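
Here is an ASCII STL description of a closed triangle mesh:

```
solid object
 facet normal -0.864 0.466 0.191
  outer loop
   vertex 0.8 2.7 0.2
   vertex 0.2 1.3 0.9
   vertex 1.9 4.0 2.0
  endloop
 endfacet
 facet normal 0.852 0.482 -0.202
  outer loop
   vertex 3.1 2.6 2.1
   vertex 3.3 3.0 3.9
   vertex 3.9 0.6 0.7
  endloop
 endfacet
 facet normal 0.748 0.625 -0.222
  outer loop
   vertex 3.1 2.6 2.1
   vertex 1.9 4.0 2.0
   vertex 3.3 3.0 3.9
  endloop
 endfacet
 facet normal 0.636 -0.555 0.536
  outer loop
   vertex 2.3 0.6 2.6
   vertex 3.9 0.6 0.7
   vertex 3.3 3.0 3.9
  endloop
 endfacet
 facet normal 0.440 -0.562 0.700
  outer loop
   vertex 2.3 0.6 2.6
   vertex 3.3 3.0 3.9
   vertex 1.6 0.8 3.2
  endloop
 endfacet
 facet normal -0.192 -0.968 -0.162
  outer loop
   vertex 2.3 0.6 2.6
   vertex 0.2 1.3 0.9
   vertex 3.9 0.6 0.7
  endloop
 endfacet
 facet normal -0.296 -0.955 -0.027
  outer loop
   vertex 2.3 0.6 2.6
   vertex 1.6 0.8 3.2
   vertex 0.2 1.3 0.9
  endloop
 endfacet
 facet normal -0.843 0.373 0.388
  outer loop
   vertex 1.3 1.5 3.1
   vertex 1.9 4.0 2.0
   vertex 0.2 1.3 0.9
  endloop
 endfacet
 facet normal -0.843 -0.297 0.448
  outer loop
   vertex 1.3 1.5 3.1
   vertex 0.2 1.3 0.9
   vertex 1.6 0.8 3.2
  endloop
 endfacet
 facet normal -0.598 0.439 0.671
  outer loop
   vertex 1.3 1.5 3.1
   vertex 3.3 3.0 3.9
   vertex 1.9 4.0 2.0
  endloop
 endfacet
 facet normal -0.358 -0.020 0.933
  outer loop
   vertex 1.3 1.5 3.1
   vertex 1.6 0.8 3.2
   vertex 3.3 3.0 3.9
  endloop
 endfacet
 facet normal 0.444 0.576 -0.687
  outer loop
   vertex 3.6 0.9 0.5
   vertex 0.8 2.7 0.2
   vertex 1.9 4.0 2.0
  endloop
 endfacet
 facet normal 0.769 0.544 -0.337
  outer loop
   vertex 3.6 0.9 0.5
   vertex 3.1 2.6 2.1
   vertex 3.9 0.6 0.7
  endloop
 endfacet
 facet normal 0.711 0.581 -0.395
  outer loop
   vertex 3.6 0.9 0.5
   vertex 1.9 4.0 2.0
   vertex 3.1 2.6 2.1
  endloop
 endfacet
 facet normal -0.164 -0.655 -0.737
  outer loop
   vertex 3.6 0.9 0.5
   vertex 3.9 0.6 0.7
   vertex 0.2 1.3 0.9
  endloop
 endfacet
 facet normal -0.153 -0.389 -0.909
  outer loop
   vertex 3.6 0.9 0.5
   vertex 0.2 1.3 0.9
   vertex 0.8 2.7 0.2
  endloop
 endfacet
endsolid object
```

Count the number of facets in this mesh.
16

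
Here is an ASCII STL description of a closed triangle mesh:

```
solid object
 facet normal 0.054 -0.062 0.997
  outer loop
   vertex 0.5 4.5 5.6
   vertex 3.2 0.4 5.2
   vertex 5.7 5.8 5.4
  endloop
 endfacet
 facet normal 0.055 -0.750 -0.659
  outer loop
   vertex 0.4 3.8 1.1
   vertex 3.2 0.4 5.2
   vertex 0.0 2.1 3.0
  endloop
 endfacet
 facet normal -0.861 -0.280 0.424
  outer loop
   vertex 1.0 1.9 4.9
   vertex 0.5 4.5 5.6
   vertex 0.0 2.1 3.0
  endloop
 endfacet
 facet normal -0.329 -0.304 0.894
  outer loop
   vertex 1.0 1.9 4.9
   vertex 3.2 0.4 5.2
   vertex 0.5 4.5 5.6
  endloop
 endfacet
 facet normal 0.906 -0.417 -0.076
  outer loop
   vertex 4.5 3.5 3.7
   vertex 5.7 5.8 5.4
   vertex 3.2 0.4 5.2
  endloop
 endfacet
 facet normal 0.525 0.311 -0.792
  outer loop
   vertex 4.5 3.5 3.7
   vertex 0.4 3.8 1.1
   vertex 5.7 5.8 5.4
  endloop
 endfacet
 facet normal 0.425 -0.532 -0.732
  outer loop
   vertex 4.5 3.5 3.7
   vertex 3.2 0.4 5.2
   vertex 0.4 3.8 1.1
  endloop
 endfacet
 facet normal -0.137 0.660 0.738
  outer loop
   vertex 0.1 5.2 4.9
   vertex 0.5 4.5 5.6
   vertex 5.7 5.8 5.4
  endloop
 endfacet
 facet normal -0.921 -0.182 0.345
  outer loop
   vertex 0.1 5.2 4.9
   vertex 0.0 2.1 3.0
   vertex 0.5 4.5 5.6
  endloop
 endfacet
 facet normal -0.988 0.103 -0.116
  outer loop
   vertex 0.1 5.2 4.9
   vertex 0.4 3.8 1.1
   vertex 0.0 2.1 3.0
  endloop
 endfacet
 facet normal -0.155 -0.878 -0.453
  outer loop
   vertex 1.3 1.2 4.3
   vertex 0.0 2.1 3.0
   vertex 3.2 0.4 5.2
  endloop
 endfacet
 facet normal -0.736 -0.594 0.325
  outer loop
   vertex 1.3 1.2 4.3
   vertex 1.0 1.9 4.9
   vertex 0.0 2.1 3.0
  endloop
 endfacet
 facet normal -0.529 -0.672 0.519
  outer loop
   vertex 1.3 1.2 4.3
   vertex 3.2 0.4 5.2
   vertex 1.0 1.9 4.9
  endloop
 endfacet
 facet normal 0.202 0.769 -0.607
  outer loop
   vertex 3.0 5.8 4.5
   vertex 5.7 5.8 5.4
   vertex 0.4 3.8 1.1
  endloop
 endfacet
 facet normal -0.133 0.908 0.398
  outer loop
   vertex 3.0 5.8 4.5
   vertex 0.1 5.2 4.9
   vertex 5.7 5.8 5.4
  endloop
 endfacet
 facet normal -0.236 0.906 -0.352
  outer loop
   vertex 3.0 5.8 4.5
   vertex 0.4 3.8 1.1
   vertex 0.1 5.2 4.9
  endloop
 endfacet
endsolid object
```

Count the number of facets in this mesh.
16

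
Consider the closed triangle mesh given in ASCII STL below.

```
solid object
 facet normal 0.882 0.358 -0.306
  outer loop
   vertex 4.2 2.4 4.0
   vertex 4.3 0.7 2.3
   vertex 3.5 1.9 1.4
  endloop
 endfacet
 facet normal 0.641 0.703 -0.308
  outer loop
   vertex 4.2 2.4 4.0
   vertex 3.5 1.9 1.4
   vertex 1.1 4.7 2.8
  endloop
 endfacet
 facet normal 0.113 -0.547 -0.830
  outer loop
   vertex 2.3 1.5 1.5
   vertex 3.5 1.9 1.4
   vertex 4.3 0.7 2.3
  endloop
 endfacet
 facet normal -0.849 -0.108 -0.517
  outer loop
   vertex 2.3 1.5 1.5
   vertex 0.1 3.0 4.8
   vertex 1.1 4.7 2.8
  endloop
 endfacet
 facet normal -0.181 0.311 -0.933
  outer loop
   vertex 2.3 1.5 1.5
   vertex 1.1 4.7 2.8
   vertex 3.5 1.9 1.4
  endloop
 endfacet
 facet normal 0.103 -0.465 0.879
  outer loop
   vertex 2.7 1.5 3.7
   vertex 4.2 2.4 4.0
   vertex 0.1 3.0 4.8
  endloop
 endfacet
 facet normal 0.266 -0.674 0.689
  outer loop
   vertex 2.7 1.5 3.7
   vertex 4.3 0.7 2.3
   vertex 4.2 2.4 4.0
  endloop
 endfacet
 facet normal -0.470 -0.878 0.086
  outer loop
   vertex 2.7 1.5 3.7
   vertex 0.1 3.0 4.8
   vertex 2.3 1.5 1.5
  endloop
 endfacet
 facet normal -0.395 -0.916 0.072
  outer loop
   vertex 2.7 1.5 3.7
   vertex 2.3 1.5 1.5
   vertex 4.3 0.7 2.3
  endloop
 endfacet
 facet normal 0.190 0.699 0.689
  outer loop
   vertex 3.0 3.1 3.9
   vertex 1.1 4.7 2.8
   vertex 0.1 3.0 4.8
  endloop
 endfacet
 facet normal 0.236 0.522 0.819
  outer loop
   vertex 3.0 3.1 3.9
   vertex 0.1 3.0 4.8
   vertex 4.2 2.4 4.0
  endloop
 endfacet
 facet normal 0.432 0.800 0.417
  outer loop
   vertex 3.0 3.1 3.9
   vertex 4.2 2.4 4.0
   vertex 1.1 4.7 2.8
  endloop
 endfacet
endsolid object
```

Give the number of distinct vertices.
8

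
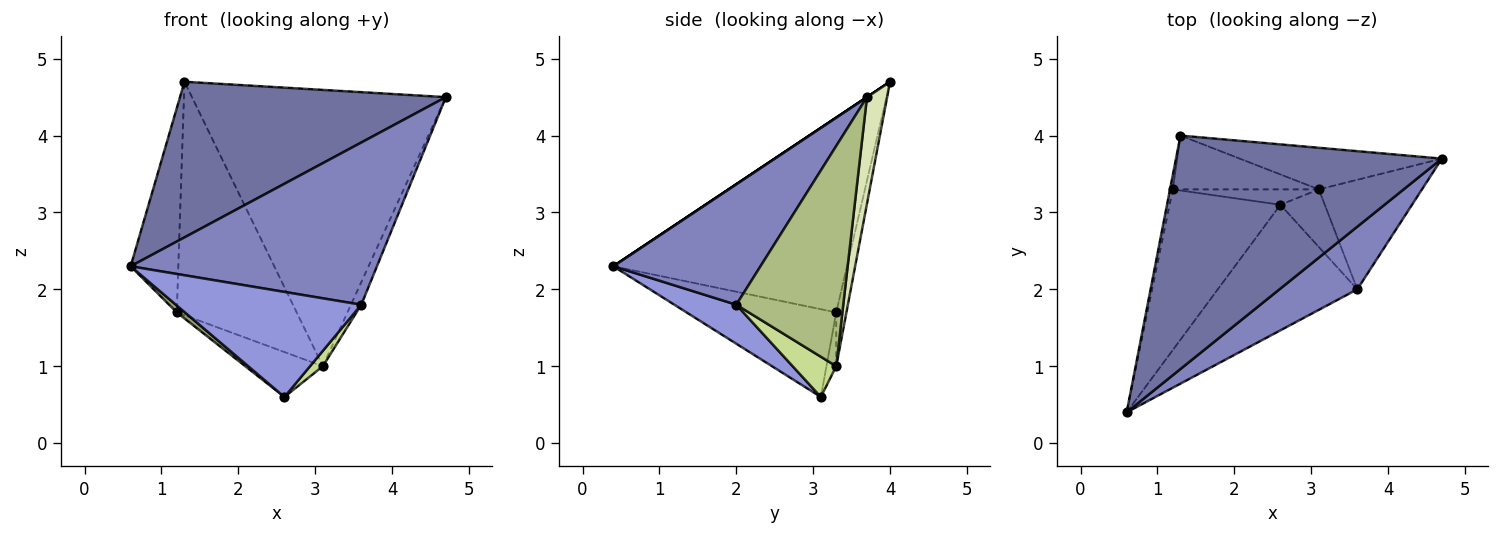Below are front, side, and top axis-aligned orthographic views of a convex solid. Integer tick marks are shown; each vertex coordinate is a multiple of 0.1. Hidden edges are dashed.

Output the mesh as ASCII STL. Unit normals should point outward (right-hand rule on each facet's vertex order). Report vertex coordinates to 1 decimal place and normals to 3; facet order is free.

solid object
 facet normal 0.000 -0.555 0.832
  outer loop
   vertex 1.3 4.0 4.7
   vertex 0.6 0.4 2.3
   vertex 4.7 3.7 4.5
  endloop
 endfacet
 facet normal 0.487 -0.815 0.315
  outer loop
   vertex 3.6 2.0 1.8
   vertex 4.7 3.7 4.5
   vertex 0.6 0.4 2.3
  endloop
 endfacet
 facet normal 0.210 -0.627 -0.750
  outer loop
   vertex 3.6 2.0 1.8
   vertex 0.6 0.4 2.3
   vertex 2.6 3.1 0.6
  endloop
 endfacet
 facet normal -0.980 0.200 -0.014
  outer loop
   vertex 1.2 3.3 1.7
   vertex 0.6 0.4 2.3
   vertex 1.3 4.0 4.7
  endloop
 endfacet
 facet normal -0.620 -0.034 -0.784
  outer loop
   vertex 1.2 3.3 1.7
   vertex 2.6 3.1 0.6
   vertex 0.6 0.4 2.3
  endloop
 endfacet
 facet normal 0.902 0.087 -0.422
  outer loop
   vertex 3.1 3.3 1.0
   vertex 4.7 3.7 4.5
   vertex 3.6 2.0 1.8
  endloop
 endfacet
 facet normal 0.659 -0.194 -0.727
  outer loop
   vertex 3.1 3.3 1.0
   vertex 3.6 2.0 1.8
   vertex 2.6 3.1 0.6
  endloop
 endfacet
 facet normal 0.078 0.986 -0.148
  outer loop
   vertex 3.1 3.3 1.0
   vertex 1.3 4.0 4.7
   vertex 4.7 3.7 4.5
  endloop
 endfacet
 facet normal -0.082 0.971 -0.224
  outer loop
   vertex 3.1 3.3 1.0
   vertex 1.2 3.3 1.7
   vertex 1.3 4.0 4.7
  endloop
 endfacet
 facet normal -0.118 0.939 -0.322
  outer loop
   vertex 3.1 3.3 1.0
   vertex 2.6 3.1 0.6
   vertex 1.2 3.3 1.7
  endloop
 endfacet
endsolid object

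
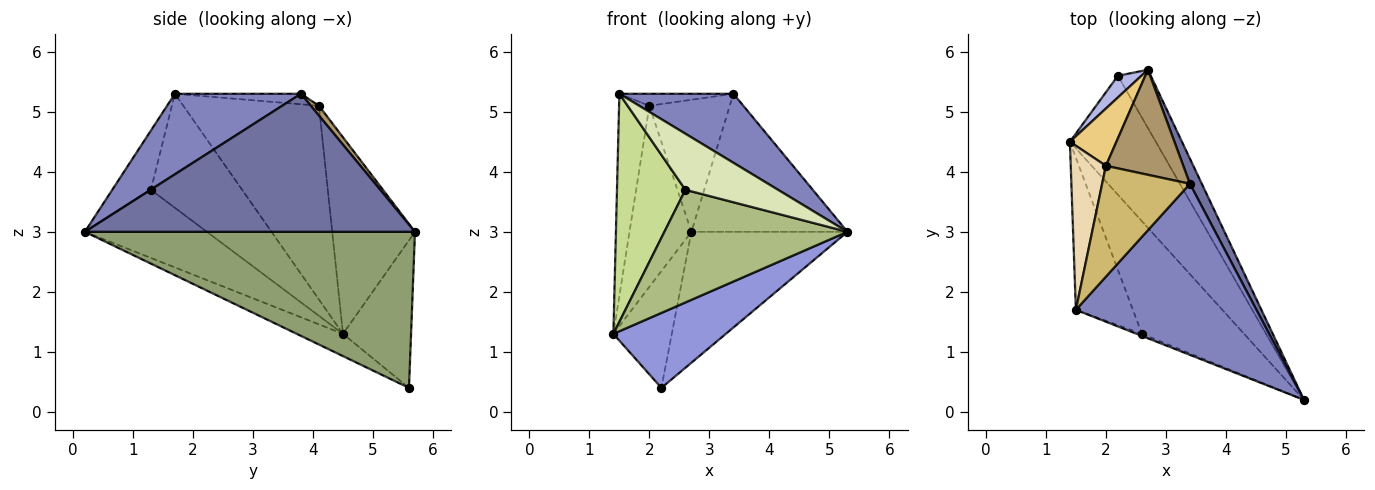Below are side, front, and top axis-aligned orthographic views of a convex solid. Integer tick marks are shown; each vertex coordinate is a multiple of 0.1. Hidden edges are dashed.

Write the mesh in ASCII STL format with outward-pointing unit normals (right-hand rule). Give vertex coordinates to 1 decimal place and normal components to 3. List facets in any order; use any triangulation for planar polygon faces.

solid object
 facet normal 0.901 0.426 0.078
  outer loop
   vertex 3.4 3.8 5.3
   vertex 5.3 0.2 3.0
   vertex 2.7 5.7 3.0
  endloop
 endfacet
 facet normal 0.382 -0.346 0.857
  outer loop
   vertex 1.5 1.7 5.3
   vertex 5.3 0.2 3.0
   vertex 3.4 3.8 5.3
  endloop
 endfacet
 facet normal -0.214 -0.521 -0.827
  outer loop
   vertex 2.2 5.6 0.4
   vertex 5.3 0.2 3.0
   vertex 1.4 4.5 1.3
  endloop
 endfacet
 facet normal -0.754 0.646 0.120
  outer loop
   vertex 2.2 5.6 0.4
   vertex 1.4 4.5 1.3
   vertex 2.7 5.7 3.0
  endloop
 endfacet
 facet normal 0.888 0.420 -0.187
  outer loop
   vertex 2.2 5.6 0.4
   vertex 2.7 5.7 3.0
   vertex 5.3 0.2 3.0
  endloop
 endfacet
 facet normal -0.426 -0.640 -0.640
  outer loop
   vertex 2.6 1.3 3.7
   vertex 1.4 4.5 1.3
   vertex 5.3 0.2 3.0
  endloop
 endfacet
 facet normal -0.743 -0.557 -0.371
  outer loop
   vertex 2.6 1.3 3.7
   vertex 1.5 1.7 5.3
   vertex 1.4 4.5 1.3
  endloop
 endfacet
 facet normal -0.385 -0.922 -0.034
  outer loop
   vertex 2.6 1.3 3.7
   vertex 5.3 0.2 3.0
   vertex 1.5 1.7 5.3
  endloop
 endfacet
 facet normal 0.079 0.780 0.621
  outer loop
   vertex 2.0 4.1 5.1
   vertex 3.4 3.8 5.3
   vertex 2.7 5.7 3.0
  endloop
 endfacet
 facet normal -0.118 0.107 0.987
  outer loop
   vertex 2.0 4.1 5.1
   vertex 1.5 1.7 5.3
   vertex 3.4 3.8 5.3
  endloop
 endfacet
 facet normal -0.787 0.589 0.186
  outer loop
   vertex 2.0 4.1 5.1
   vertex 2.7 5.7 3.0
   vertex 1.4 4.5 1.3
  endloop
 endfacet
 facet normal -0.961 0.215 0.174
  outer loop
   vertex 2.0 4.1 5.1
   vertex 1.4 4.5 1.3
   vertex 1.5 1.7 5.3
  endloop
 endfacet
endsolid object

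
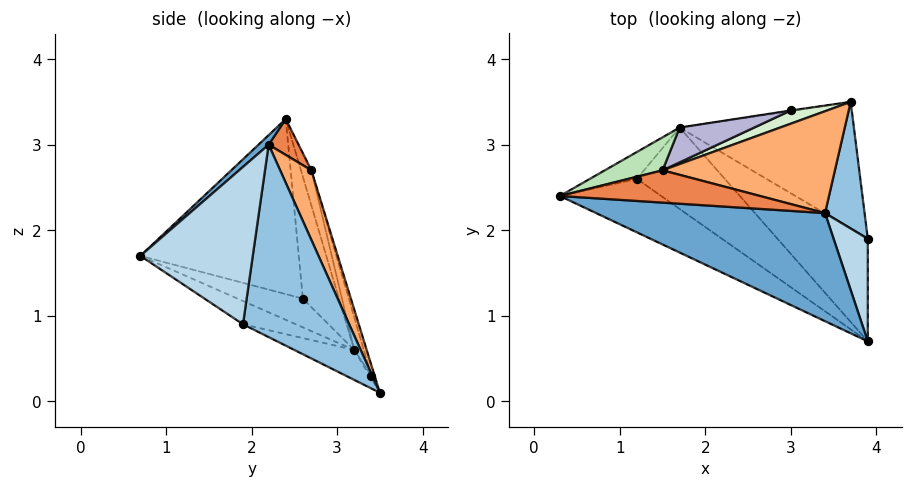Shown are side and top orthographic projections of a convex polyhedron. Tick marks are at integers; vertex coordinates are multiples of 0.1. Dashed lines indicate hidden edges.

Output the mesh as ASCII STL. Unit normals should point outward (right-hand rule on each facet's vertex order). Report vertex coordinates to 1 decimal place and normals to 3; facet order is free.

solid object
 facet normal 0.032 -0.649 0.761
  outer loop
   vertex 3.4 2.2 3.0
   vertex 0.3 2.4 3.3
   vertex 3.9 0.7 1.7
  endloop
 endfacet
 facet normal 0.956 0.218 0.197
  outer loop
   vertex 3.4 2.2 3.0
   vertex 3.9 1.9 0.9
   vertex 3.7 3.5 0.1
  endloop
 endfacet
 facet normal 0.968 0.140 0.210
  outer loop
   vertex 3.4 2.2 3.0
   vertex 3.9 0.7 1.7
   vertex 3.9 1.9 0.9
  endloop
 endfacet
 facet normal -0.512 -0.806 -0.296
  outer loop
   vertex 1.2 2.6 1.2
   vertex 3.9 0.7 1.7
   vertex 0.3 2.4 3.3
  endloop
 endfacet
 facet normal 0.110 0.784 0.611
  outer loop
   vertex 1.5 2.7 2.7
   vertex 0.3 2.4 3.3
   vertex 3.4 2.2 3.0
  endloop
 endfacet
 facet normal 0.169 0.893 0.418
  outer loop
   vertex 1.5 2.7 2.7
   vertex 3.4 2.2 3.0
   vertex 3.7 3.5 0.1
  endloop
 endfacet
 facet normal -0.151 -0.457 -0.877
  outer loop
   vertex 1.7 3.2 0.6
   vertex 3.7 3.5 0.1
   vertex 3.9 1.9 0.9
  endloop
 endfacet
 facet normal -0.210 -0.542 -0.814
  outer loop
   vertex 1.7 3.2 0.6
   vertex 3.9 1.9 0.9
   vertex 3.9 0.7 1.7
  endloop
 endfacet
 facet normal -0.256 -0.569 -0.782
  outer loop
   vertex 1.7 3.2 0.6
   vertex 3.9 0.7 1.7
   vertex 1.2 2.6 1.2
  endloop
 endfacet
 facet normal -0.861 0.385 -0.332
  outer loop
   vertex 1.7 3.2 0.6
   vertex 1.2 2.6 1.2
   vertex 0.3 2.4 3.3
  endloop
 endfacet
 facet normal -0.133 0.967 0.218
  outer loop
   vertex 1.7 3.2 0.6
   vertex 0.3 2.4 3.3
   vertex 1.5 2.7 2.7
  endloop
 endfacet
 facet normal -0.070 0.969 0.239
  outer loop
   vertex 3.0 3.4 0.3
   vertex 1.5 2.7 2.7
   vertex 3.7 3.5 0.1
  endloop
 endfacet
 facet normal -0.192 0.962 -0.192
  outer loop
   vertex 3.0 3.4 0.3
   vertex 3.7 3.5 0.1
   vertex 1.7 3.2 0.6
  endloop
 endfacet
 facet normal -0.098 0.970 0.222
  outer loop
   vertex 3.0 3.4 0.3
   vertex 1.7 3.2 0.6
   vertex 1.5 2.7 2.7
  endloop
 endfacet
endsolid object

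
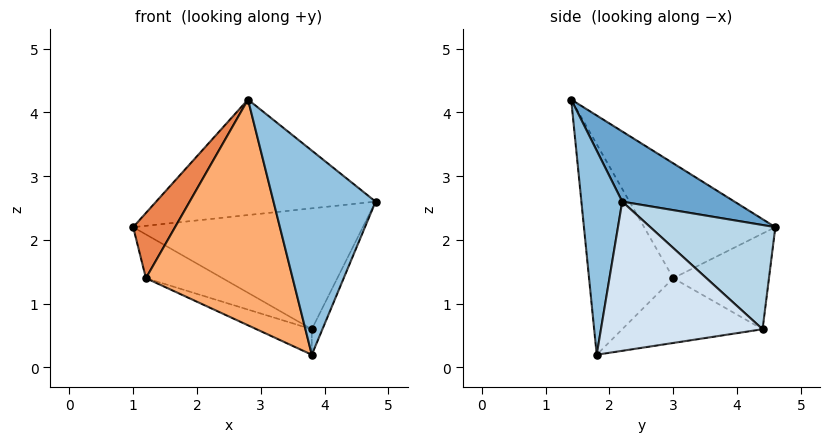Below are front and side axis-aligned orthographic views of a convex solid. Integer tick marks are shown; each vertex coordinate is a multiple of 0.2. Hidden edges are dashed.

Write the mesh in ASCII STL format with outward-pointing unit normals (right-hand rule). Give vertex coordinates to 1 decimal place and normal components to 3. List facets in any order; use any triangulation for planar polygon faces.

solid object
 facet normal 0.320 0.625 0.712
  outer loop
   vertex 2.8 1.4 4.2
   vertex 4.8 2.2 2.6
   vertex 1.0 4.6 2.2
  endloop
 endfacet
 facet normal 0.371 -0.928 0.000
  outer loop
   vertex 3.8 1.8 0.2
   vertex 4.8 2.2 2.6
   vertex 2.8 1.4 4.2
  endloop
 endfacet
 facet normal 0.387 0.710 0.588
  outer loop
   vertex 3.8 4.4 0.6
   vertex 1.0 4.6 2.2
   vertex 4.8 2.2 2.6
  endloop
 endfacet
 facet normal 0.918 0.060 -0.392
  outer loop
   vertex 3.8 4.4 0.6
   vertex 4.8 2.2 2.6
   vertex 3.8 1.8 0.2
  endloop
 endfacet
 facet normal -0.893 -0.285 0.347
  outer loop
   vertex 1.2 3.0 1.4
   vertex 2.8 1.4 4.2
   vertex 1.0 4.6 2.2
  endloop
 endfacet
 facet normal -0.487 -0.849 -0.207
  outer loop
   vertex 1.2 3.0 1.4
   vertex 3.8 1.8 0.2
   vertex 2.8 1.4 4.2
  endloop
 endfacet
 facet normal -0.444 0.356 -0.822
  outer loop
   vertex 1.2 3.0 1.4
   vertex 1.0 4.6 2.2
   vertex 3.8 4.4 0.6
  endloop
 endfacet
 facet normal -0.360 0.142 -0.922
  outer loop
   vertex 1.2 3.0 1.4
   vertex 3.8 4.4 0.6
   vertex 3.8 1.8 0.2
  endloop
 endfacet
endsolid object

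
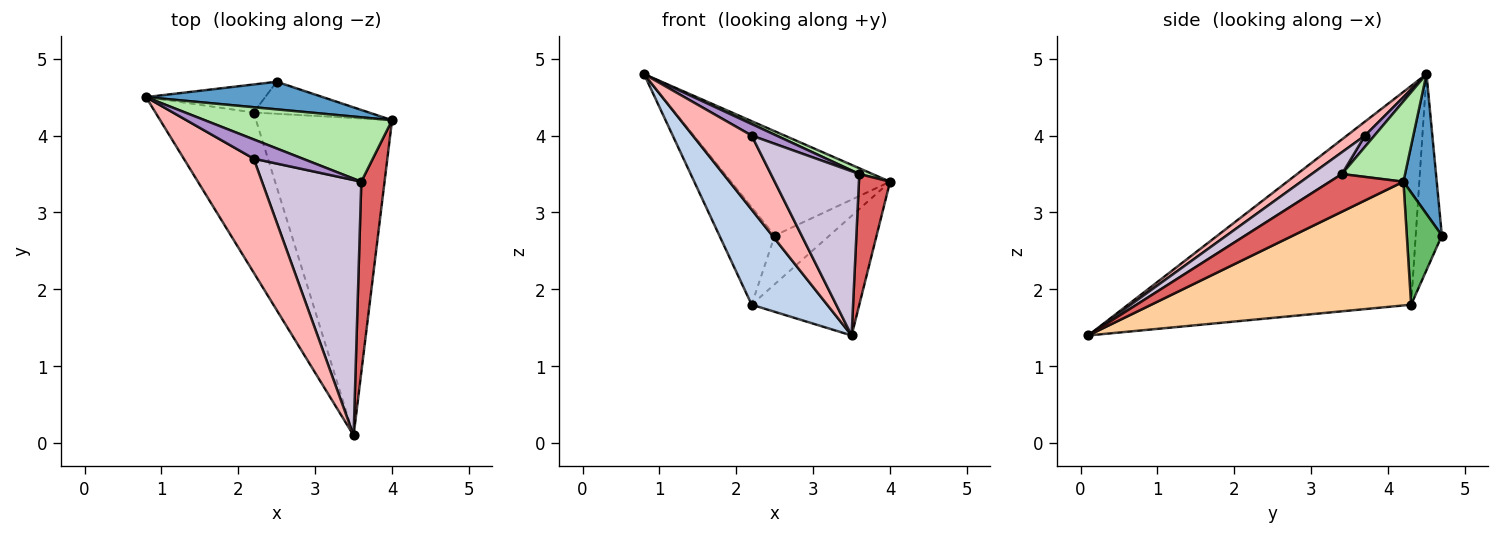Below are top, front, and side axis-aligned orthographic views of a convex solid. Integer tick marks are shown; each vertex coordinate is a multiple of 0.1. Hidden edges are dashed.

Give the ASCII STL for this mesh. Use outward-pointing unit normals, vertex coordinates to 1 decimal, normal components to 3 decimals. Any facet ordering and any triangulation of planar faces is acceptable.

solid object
 facet normal 0.199 0.947 0.251
  outer loop
   vertex 2.5 4.7 2.7
   vertex 0.8 4.5 4.8
   vertex 4.0 4.2 3.4
  endloop
 endfacet
 facet normal -0.886 -0.236 -0.398
  outer loop
   vertex 2.2 4.3 1.8
   vertex 3.5 0.1 1.4
   vertex 0.8 4.5 4.8
  endloop
 endfacet
 facet normal -0.413 0.875 -0.251
  outer loop
   vertex 2.2 4.3 1.8
   vertex 0.8 4.5 4.8
   vertex 2.5 4.7 2.7
  endloop
 endfacet
 facet normal 0.648 0.269 -0.713
  outer loop
   vertex 2.2 4.3 1.8
   vertex 4.0 4.2 3.4
   vertex 3.5 0.1 1.4
  endloop
 endfacet
 facet normal 0.472 0.737 -0.485
  outer loop
   vertex 2.2 4.3 1.8
   vertex 2.5 4.7 2.7
   vertex 4.0 4.2 3.4
  endloop
 endfacet
 facet normal 0.393 -0.082 0.916
  outer loop
   vertex 3.6 3.4 3.5
   vertex 4.0 4.2 3.4
   vertex 0.8 4.5 4.8
  endloop
 endfacet
 facet normal 0.801 -0.339 0.494
  outer loop
   vertex 3.6 3.4 3.5
   vertex 3.5 0.1 1.4
   vertex 4.0 4.2 3.4
  endloop
 endfacet
 facet normal 0.165 -0.537 0.827
  outer loop
   vertex 2.2 3.7 4.0
   vertex 0.8 4.5 4.8
   vertex 3.5 0.1 1.4
  endloop
 endfacet
 facet normal 0.192 -0.505 0.841
  outer loop
   vertex 2.2 3.7 4.0
   vertex 3.6 3.4 3.5
   vertex 0.8 4.5 4.8
  endloop
 endfacet
 facet normal 0.181 -0.532 0.827
  outer loop
   vertex 2.2 3.7 4.0
   vertex 3.5 0.1 1.4
   vertex 3.6 3.4 3.5
  endloop
 endfacet
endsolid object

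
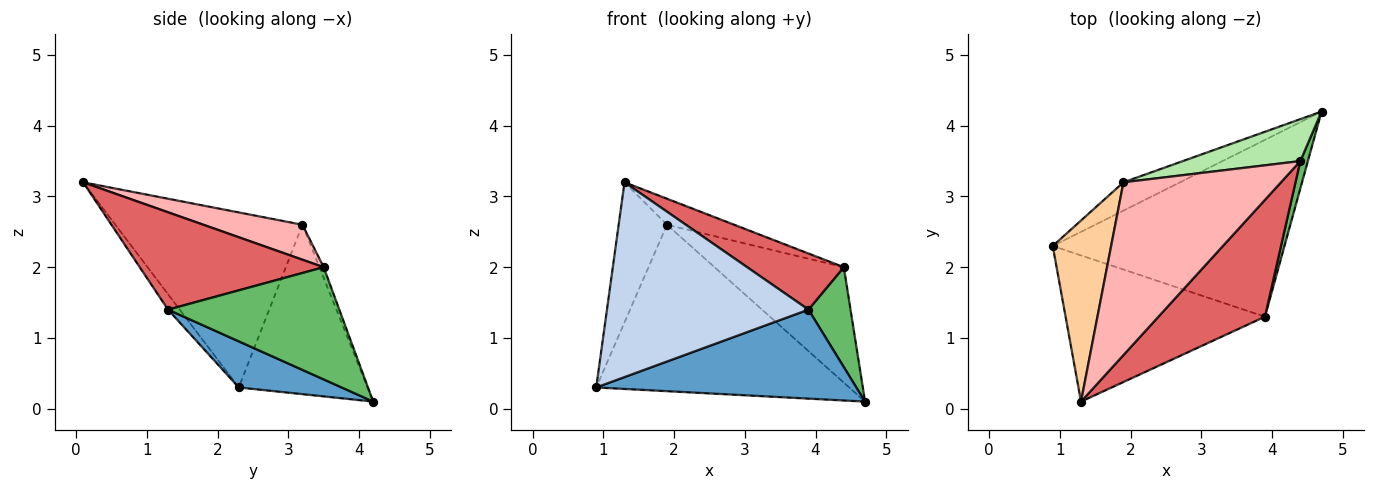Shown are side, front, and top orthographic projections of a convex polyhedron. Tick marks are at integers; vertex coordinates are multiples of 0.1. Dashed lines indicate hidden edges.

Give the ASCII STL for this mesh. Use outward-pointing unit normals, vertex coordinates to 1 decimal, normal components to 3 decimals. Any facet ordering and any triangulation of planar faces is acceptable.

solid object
 facet normal 0.175 -0.443 -0.880
  outer loop
   vertex 3.9 1.3 1.4
   vertex 0.9 2.3 0.3
   vertex 4.7 4.2 0.1
  endloop
 endfacet
 facet normal -0.046 -0.799 -0.600
  outer loop
   vertex 3.9 1.3 1.4
   vertex 1.3 0.1 3.2
   vertex 0.9 2.3 0.3
  endloop
 endfacet
 facet normal -0.448 0.881 -0.150
  outer loop
   vertex 1.9 3.2 2.6
   vertex 4.7 4.2 0.1
   vertex 0.9 2.3 0.3
  endloop
 endfacet
 facet normal -0.921 0.238 0.308
  outer loop
   vertex 1.9 3.2 2.6
   vertex 0.9 2.3 0.3
   vertex 1.3 0.1 3.2
  endloop
 endfacet
 facet normal 0.969 -0.238 0.065
  outer loop
   vertex 4.4 3.5 2.0
   vertex 3.9 1.3 1.4
   vertex 4.7 4.2 0.1
  endloop
 endfacet
 facet normal -0.031 0.939 0.341
  outer loop
   vertex 4.4 3.5 2.0
   vertex 4.7 4.2 0.1
   vertex 1.9 3.2 2.6
  endloop
 endfacet
 facet normal 0.636 -0.334 0.696
  outer loop
   vertex 4.4 3.5 2.0
   vertex 1.3 0.1 3.2
   vertex 3.9 1.3 1.4
  endloop
 endfacet
 facet normal 0.214 0.145 0.966
  outer loop
   vertex 4.4 3.5 2.0
   vertex 1.9 3.2 2.6
   vertex 1.3 0.1 3.2
  endloop
 endfacet
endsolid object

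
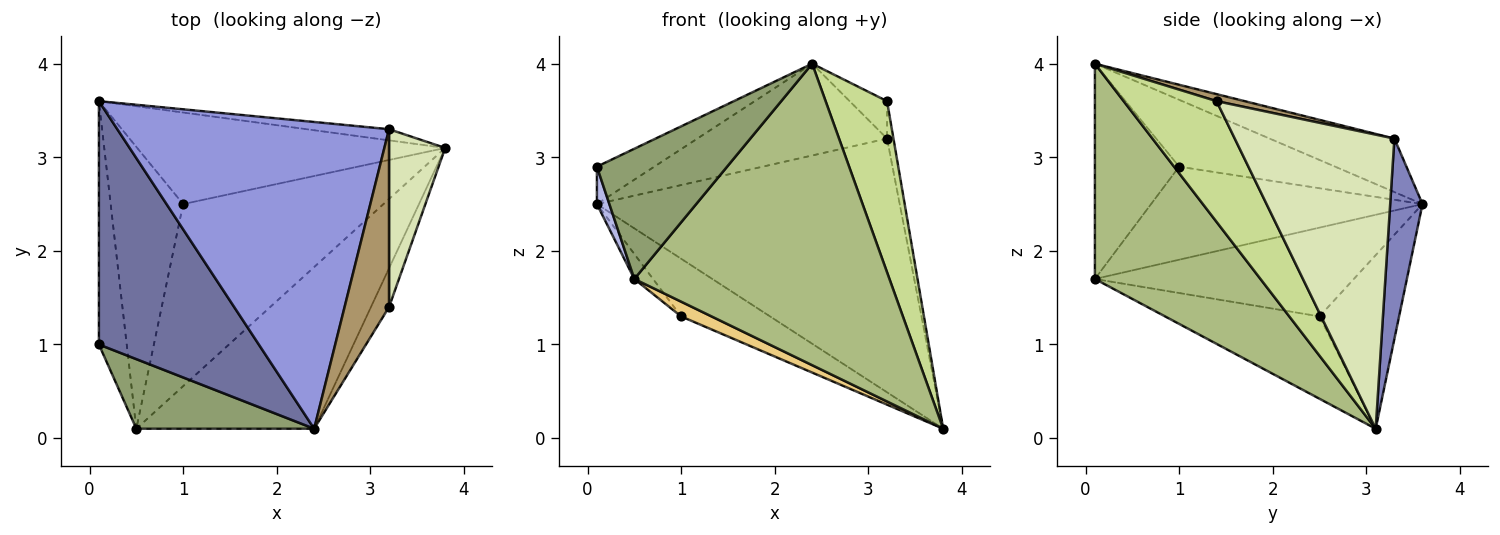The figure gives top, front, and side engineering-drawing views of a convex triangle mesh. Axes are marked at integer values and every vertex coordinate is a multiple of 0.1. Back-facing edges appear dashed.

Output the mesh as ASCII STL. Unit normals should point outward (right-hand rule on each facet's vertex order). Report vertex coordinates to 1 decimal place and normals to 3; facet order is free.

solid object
 facet normal -0.382 0.141 0.913
  outer loop
   vertex 2.4 0.1 4.0
   vertex 0.1 3.6 2.5
   vertex 0.1 1.0 2.9
  endloop
 endfacet
 facet normal 0.106 0.993 -0.044
  outer loop
   vertex 3.2 3.3 3.2
   vertex 3.8 3.1 0.1
   vertex 0.1 3.6 2.5
  endloop
 endfacet
 facet normal -0.185 0.282 0.941
  outer loop
   vertex 3.2 3.3 3.2
   vertex 0.1 3.6 2.5
   vertex 2.4 0.1 4.0
  endloop
 endfacet
 facet normal -0.957 -0.044 -0.286
  outer loop
   vertex 0.5 0.1 1.7
   vertex 0.1 1.0 2.9
   vertex 0.1 3.6 2.5
  endloop
 endfacet
 facet normal -0.496 -0.766 0.409
  outer loop
   vertex 0.5 0.1 1.7
   vertex 2.4 0.1 4.0
   vertex 0.1 1.0 2.9
  endloop
 endfacet
 facet normal 0.497 -0.765 -0.410
  outer loop
   vertex 0.5 0.1 1.7
   vertex 3.8 3.1 0.1
   vertex 2.4 0.1 4.0
  endloop
 endfacet
 facet normal 0.828 -0.547 -0.124
  outer loop
   vertex 3.2 1.4 3.6
   vertex 2.4 0.1 4.0
   vertex 3.8 3.1 0.1
  endloop
 endfacet
 facet normal 0.981 0.039 0.187
  outer loop
   vertex 3.2 1.4 3.6
   vertex 3.8 3.1 0.1
   vertex 3.2 3.3 3.2
  endloop
 endfacet
 facet normal 0.153 0.204 0.967
  outer loop
   vertex 3.2 1.4 3.6
   vertex 3.2 3.3 3.2
   vertex 2.4 0.1 4.0
  endloop
 endfacet
 facet normal -0.430 0.481 -0.764
  outer loop
   vertex 1.0 2.5 1.3
   vertex 0.1 3.6 2.5
   vertex 3.8 3.1 0.1
  endloop
 endfacet
 facet normal -0.379 -0.075 -0.922
  outer loop
   vertex 1.0 2.5 1.3
   vertex 3.8 3.1 0.1
   vertex 0.5 0.1 1.7
  endloop
 endfacet
 facet normal -0.773 0.056 -0.631
  outer loop
   vertex 1.0 2.5 1.3
   vertex 0.5 0.1 1.7
   vertex 0.1 3.6 2.5
  endloop
 endfacet
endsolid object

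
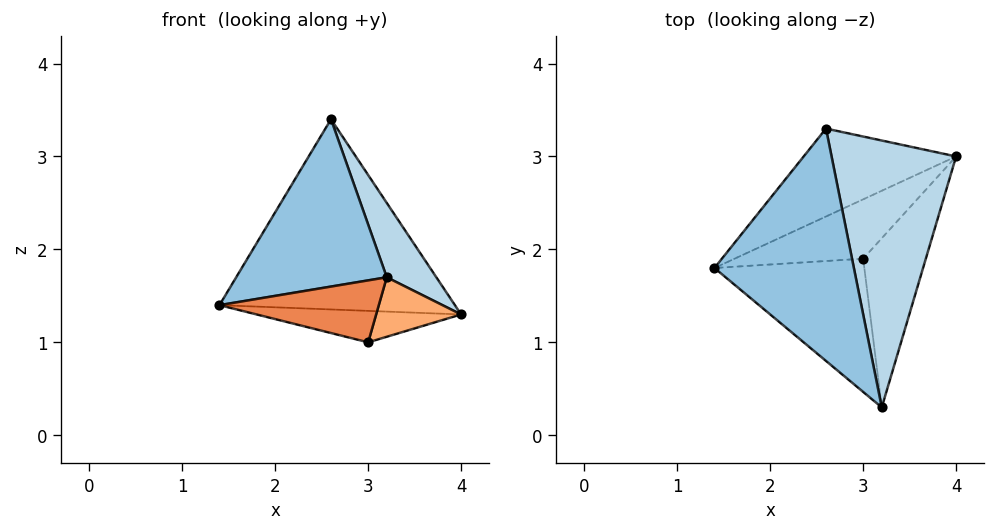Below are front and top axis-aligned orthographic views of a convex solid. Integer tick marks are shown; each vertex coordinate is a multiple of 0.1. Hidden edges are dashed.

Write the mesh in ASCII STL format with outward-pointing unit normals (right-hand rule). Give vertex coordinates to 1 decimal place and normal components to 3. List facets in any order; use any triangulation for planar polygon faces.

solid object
 facet normal -0.399 0.832 -0.385
  outer loop
   vertex 2.6 3.3 3.4
   vertex 4.0 3.0 1.3
   vertex 1.4 1.8 1.4
  endloop
 endfacet
 facet normal -0.528 -0.496 0.689
  outer loop
   vertex 2.6 3.3 3.4
   vertex 1.4 1.8 1.4
   vertex 3.2 0.3 1.7
  endloop
 endfacet
 facet normal 0.811 -0.157 0.563
  outer loop
   vertex 2.6 3.3 3.4
   vertex 3.2 0.3 1.7
   vertex 4.0 3.0 1.3
  endloop
 endfacet
 facet normal -0.243 0.454 -0.857
  outer loop
   vertex 3.0 1.9 1.0
   vertex 1.4 1.8 1.4
   vertex 4.0 3.0 1.3
  endloop
 endfacet
 facet normal -0.196 -0.414 -0.889
  outer loop
   vertex 3.0 1.9 1.0
   vertex 3.2 0.3 1.7
   vertex 1.4 1.8 1.4
  endloop
 endfacet
 facet normal 0.544 -0.278 -0.792
  outer loop
   vertex 3.0 1.9 1.0
   vertex 4.0 3.0 1.3
   vertex 3.2 0.3 1.7
  endloop
 endfacet
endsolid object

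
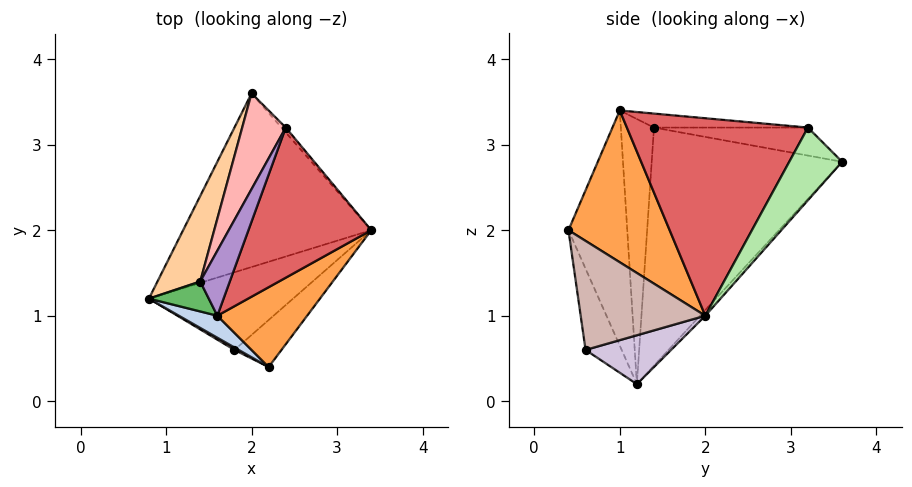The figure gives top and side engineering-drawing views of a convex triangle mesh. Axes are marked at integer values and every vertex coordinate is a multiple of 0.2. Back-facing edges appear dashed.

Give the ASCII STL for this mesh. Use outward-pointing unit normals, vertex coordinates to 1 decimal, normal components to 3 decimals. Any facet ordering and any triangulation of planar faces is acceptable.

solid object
 facet normal -0.020 0.739 -0.673
  outer loop
   vertex 2.0 3.6 2.8
   vertex 3.4 2.0 1.0
   vertex 0.8 1.2 0.2
  endloop
 endfacet
 facet normal -0.584 -0.806 0.095
  outer loop
   vertex 2.2 0.4 2.0
   vertex 1.6 1.0 3.4
   vertex 0.8 1.2 0.2
  endloop
 endfacet
 facet normal 0.818 -0.311 0.484
  outer loop
   vertex 2.2 0.4 2.0
   vertex 3.4 2.0 1.0
   vertex 1.6 1.0 3.4
  endloop
 endfacet
 facet normal -0.943 0.288 0.169
  outer loop
   vertex 1.4 1.4 3.2
   vertex 2.0 3.6 2.8
   vertex 0.8 1.2 0.2
  endloop
 endfacet
 facet normal -0.913 -0.353 0.206
  outer loop
   vertex 1.4 1.4 3.2
   vertex 0.8 1.2 0.2
   vertex 1.6 1.0 3.4
  endloop
 endfacet
 facet normal 0.728 0.685 -0.043
  outer loop
   vertex 2.4 3.2 3.2
   vertex 3.4 2.0 1.0
   vertex 2.0 3.6 2.8
  endloop
 endfacet
 facet normal 0.822 -0.252 0.511
  outer loop
   vertex 2.4 3.2 3.2
   vertex 1.6 1.0 3.4
   vertex 3.4 2.0 1.0
  endloop
 endfacet
 facet normal -0.518 0.288 0.806
  outer loop
   vertex 2.4 3.2 3.2
   vertex 2.0 3.6 2.8
   vertex 1.4 1.4 3.2
  endloop
 endfacet
 facet normal -0.416 0.231 0.879
  outer loop
   vertex 2.4 3.2 3.2
   vertex 1.4 1.4 3.2
   vertex 1.6 1.0 3.4
  endloop
 endfacet
 facet normal 0.320 -0.096 -0.943
  outer loop
   vertex 1.8 0.6 0.6
   vertex 0.8 1.2 0.2
   vertex 3.4 2.0 1.0
  endloop
 endfacet
 facet normal -0.522 -0.852 0.027
  outer loop
   vertex 1.8 0.6 0.6
   vertex 2.2 0.4 2.0
   vertex 0.8 1.2 0.2
  endloop
 endfacet
 facet normal 0.670 -0.683 -0.289
  outer loop
   vertex 1.8 0.6 0.6
   vertex 3.4 2.0 1.0
   vertex 2.2 0.4 2.0
  endloop
 endfacet
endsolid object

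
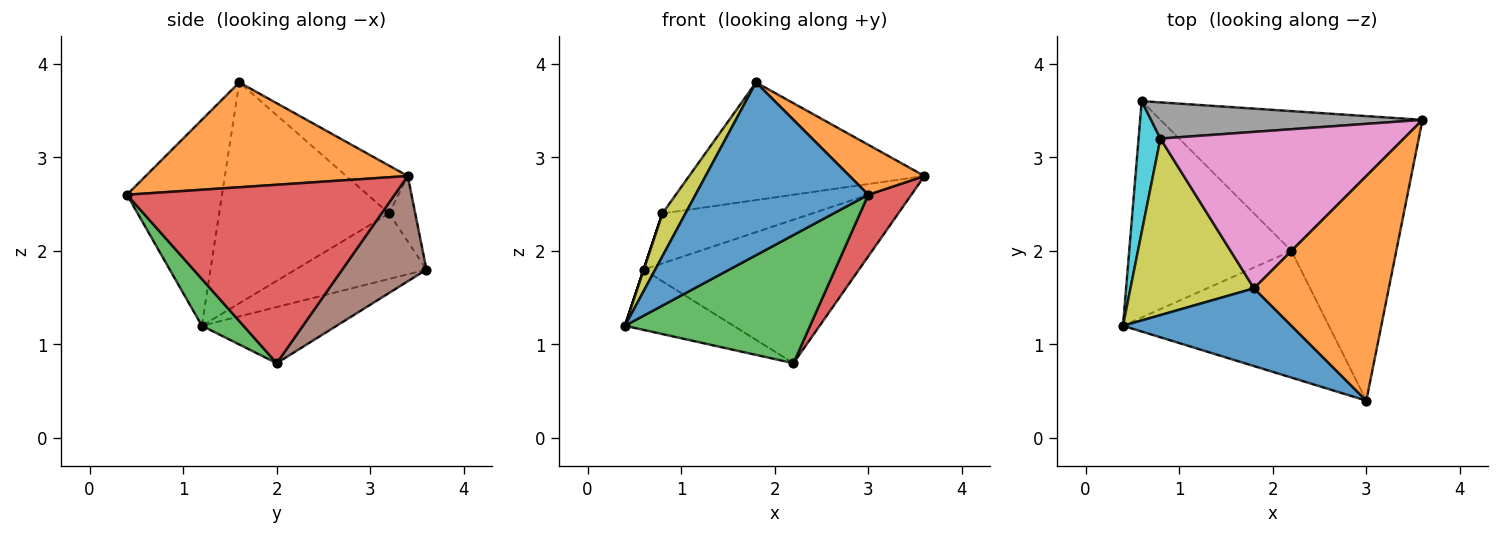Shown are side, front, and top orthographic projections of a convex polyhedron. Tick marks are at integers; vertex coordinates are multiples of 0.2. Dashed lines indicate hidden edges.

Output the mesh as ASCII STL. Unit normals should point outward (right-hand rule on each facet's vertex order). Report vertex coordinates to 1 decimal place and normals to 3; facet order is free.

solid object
 facet normal -0.448 -0.815 0.367
  outer loop
   vertex 1.8 1.6 3.8
   vertex 0.4 1.2 1.2
   vertex 3.0 0.4 2.6
  endloop
 endfacet
 facet normal 0.605 -0.173 0.777
  outer loop
   vertex 1.8 1.6 3.8
   vertex 3.0 0.4 2.6
   vertex 3.6 3.4 2.8
  endloop
 endfacet
 facet normal 0.158 -0.702 -0.694
  outer loop
   vertex 2.2 2.0 0.8
   vertex 3.0 0.4 2.6
   vertex 0.4 1.2 1.2
  endloop
 endfacet
 facet normal 0.854 -0.137 -0.502
  outer loop
   vertex 2.2 2.0 0.8
   vertex 3.6 3.4 2.8
   vertex 3.0 0.4 2.6
  endloop
 endfacet
 facet normal -0.316 0.255 -0.914
  outer loop
   vertex 2.2 2.0 0.8
   vertex 0.4 1.2 1.2
   vertex 0.6 3.6 1.8
  endloop
 endfacet
 facet normal 0.270 0.690 -0.672
  outer loop
   vertex 2.2 2.0 0.8
   vertex 0.6 3.6 1.8
   vertex 3.6 3.4 2.8
  endloop
 endfacet
 facet normal -0.155 0.594 0.789
  outer loop
   vertex 0.8 3.2 2.4
   vertex 1.8 1.6 3.8
   vertex 3.6 3.4 2.8
  endloop
 endfacet
 facet normal -0.140 0.802 0.581
  outer loop
   vertex 0.8 3.2 2.4
   vertex 3.6 3.4 2.8
   vertex 0.6 3.6 1.8
  endloop
 endfacet
 facet normal -0.867 -0.118 0.485
  outer loop
   vertex 0.8 3.2 2.4
   vertex 0.4 1.2 1.2
   vertex 1.8 1.6 3.8
  endloop
 endfacet
 facet normal -0.949 0.000 0.316
  outer loop
   vertex 0.8 3.2 2.4
   vertex 0.6 3.6 1.8
   vertex 0.4 1.2 1.2
  endloop
 endfacet
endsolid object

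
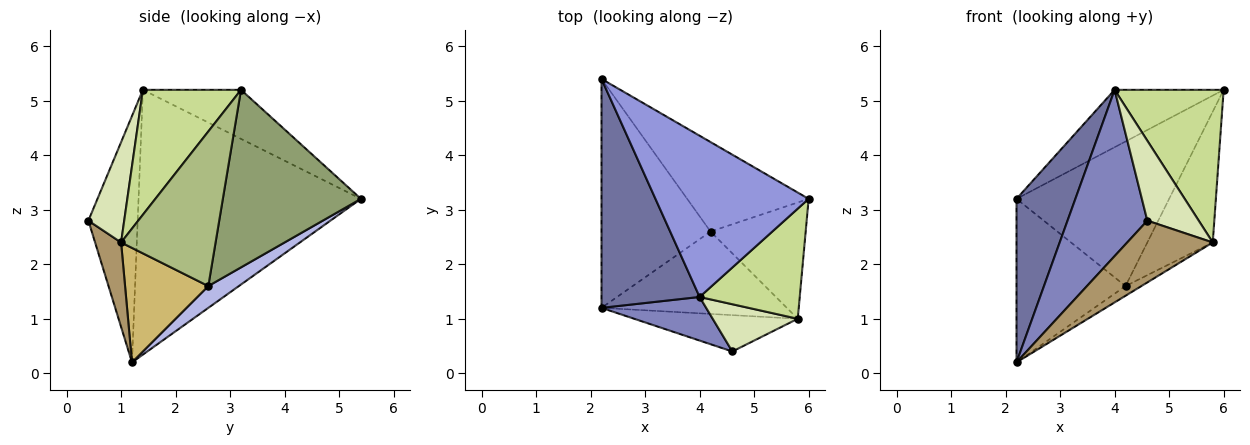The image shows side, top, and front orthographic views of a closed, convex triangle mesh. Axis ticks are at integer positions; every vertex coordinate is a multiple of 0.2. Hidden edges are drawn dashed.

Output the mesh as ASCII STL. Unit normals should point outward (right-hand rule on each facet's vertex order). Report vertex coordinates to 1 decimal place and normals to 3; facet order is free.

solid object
 facet normal -0.910 -0.241 0.337
  outer loop
   vertex 4.0 1.4 5.2
   vertex 2.2 5.4 3.2
   vertex 2.2 1.2 0.2
  endloop
 endfacet
 facet normal -0.513 -0.830 0.218
  outer loop
   vertex 4.0 1.4 5.2
   vertex 2.2 1.2 0.2
   vertex 4.6 0.4 2.8
  endloop
 endfacet
 facet normal -0.289 0.321 0.902
  outer loop
   vertex 4.0 1.4 5.2
   vertex 6.0 3.2 5.2
   vertex 2.2 5.4 3.2
  endloop
 endfacet
 facet normal 0.161 0.574 -0.803
  outer loop
   vertex 4.2 2.6 1.6
   vertex 2.2 1.2 0.2
   vertex 2.2 5.4 3.2
  endloop
 endfacet
 facet normal 0.610 0.674 -0.417
  outer loop
   vertex 4.2 2.6 1.6
   vertex 2.2 5.4 3.2
   vertex 6.0 3.2 5.2
  endloop
 endfacet
 facet normal 0.734 0.508 -0.451
  outer loop
   vertex 5.8 1.0 2.4
   vertex 4.2 2.6 1.6
   vertex 6.0 3.2 5.2
  endloop
 endfacet
 facet normal 0.590 -0.655 0.473
  outer loop
   vertex 5.8 1.0 2.4
   vertex 6.0 3.2 5.2
   vertex 4.0 1.4 5.2
  endloop
 endfacet
 facet normal 0.515 -0.738 0.436
  outer loop
   vertex 5.8 1.0 2.4
   vertex 4.0 1.4 5.2
   vertex 4.6 0.4 2.8
  endloop
 endfacet
 facet normal 0.253 -0.834 -0.490
  outer loop
   vertex 5.8 1.0 2.4
   vertex 4.6 0.4 2.8
   vertex 2.2 1.2 0.2
  endloop
 endfacet
 facet normal 0.523 0.100 -0.847
  outer loop
   vertex 5.8 1.0 2.4
   vertex 2.2 1.2 0.2
   vertex 4.2 2.6 1.6
  endloop
 endfacet
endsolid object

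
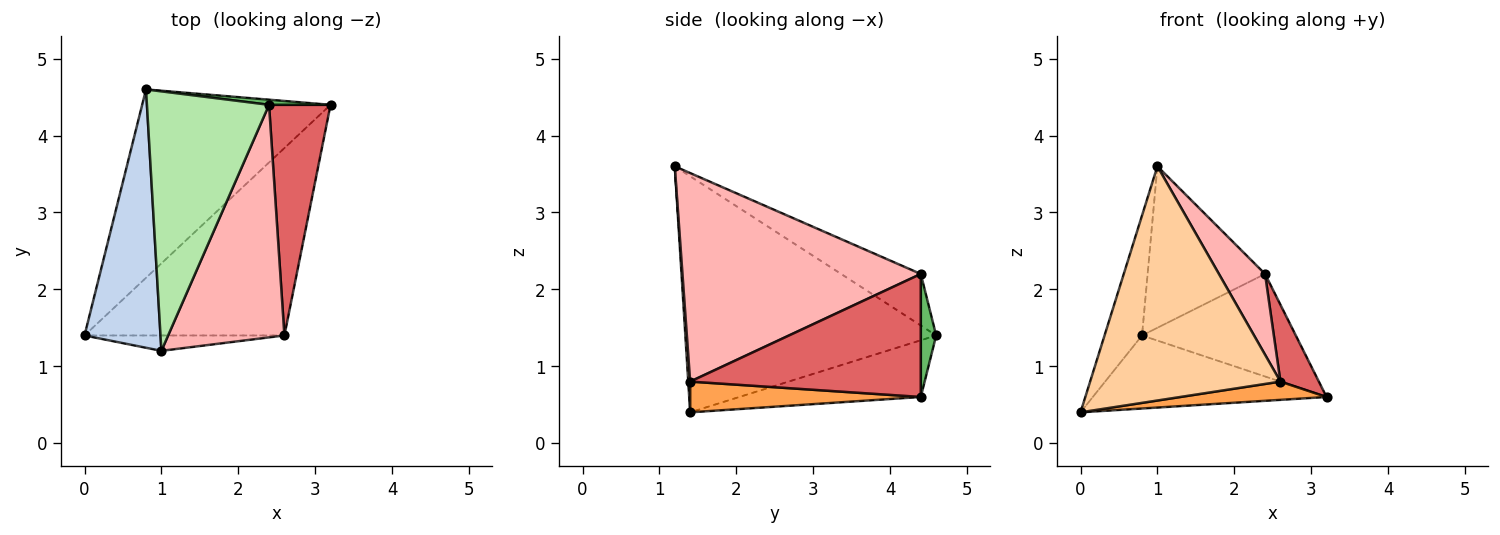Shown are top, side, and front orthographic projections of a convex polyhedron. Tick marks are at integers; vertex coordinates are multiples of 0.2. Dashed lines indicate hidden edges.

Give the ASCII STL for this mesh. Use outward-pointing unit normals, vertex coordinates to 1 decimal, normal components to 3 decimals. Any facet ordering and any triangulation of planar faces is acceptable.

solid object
 facet normal -0.270 0.348 -0.898
  outer loop
   vertex 0.8 4.6 1.4
   vertex 3.2 4.4 0.6
   vertex 0.0 1.4 0.4
  endloop
 endfacet
 facet normal -0.942 0.141 0.303
  outer loop
   vertex 1.0 1.2 3.6
   vertex 0.8 4.6 1.4
   vertex 0.0 1.4 0.4
  endloop
 endfacet
 facet normal 0.151 -0.096 -0.984
  outer loop
   vertex 2.6 1.4 0.8
   vertex 0.0 1.4 0.4
   vertex 3.2 4.4 0.6
  endloop
 endfacet
 facet normal 0.010 -0.998 -0.066
  outer loop
   vertex 2.6 1.4 0.8
   vertex 1.0 1.2 3.6
   vertex 0.0 1.4 0.4
  endloop
 endfacet
 facet normal 0.099 0.994 0.050
  outer loop
   vertex 2.4 4.4 2.2
   vertex 3.2 4.4 0.6
   vertex 0.8 4.6 1.4
  endloop
 endfacet
 facet normal -0.337 0.497 0.799
  outer loop
   vertex 2.4 4.4 2.2
   vertex 0.8 4.6 1.4
   vertex 1.0 1.2 3.6
  endloop
 endfacet
 facet normal 0.885 -0.147 0.442
  outer loop
   vertex 2.4 4.4 2.2
   vertex 2.6 1.4 0.8
   vertex 3.2 4.4 0.6
  endloop
 endfacet
 facet normal 0.861 -0.167 0.480
  outer loop
   vertex 2.4 4.4 2.2
   vertex 1.0 1.2 3.6
   vertex 2.6 1.4 0.8
  endloop
 endfacet
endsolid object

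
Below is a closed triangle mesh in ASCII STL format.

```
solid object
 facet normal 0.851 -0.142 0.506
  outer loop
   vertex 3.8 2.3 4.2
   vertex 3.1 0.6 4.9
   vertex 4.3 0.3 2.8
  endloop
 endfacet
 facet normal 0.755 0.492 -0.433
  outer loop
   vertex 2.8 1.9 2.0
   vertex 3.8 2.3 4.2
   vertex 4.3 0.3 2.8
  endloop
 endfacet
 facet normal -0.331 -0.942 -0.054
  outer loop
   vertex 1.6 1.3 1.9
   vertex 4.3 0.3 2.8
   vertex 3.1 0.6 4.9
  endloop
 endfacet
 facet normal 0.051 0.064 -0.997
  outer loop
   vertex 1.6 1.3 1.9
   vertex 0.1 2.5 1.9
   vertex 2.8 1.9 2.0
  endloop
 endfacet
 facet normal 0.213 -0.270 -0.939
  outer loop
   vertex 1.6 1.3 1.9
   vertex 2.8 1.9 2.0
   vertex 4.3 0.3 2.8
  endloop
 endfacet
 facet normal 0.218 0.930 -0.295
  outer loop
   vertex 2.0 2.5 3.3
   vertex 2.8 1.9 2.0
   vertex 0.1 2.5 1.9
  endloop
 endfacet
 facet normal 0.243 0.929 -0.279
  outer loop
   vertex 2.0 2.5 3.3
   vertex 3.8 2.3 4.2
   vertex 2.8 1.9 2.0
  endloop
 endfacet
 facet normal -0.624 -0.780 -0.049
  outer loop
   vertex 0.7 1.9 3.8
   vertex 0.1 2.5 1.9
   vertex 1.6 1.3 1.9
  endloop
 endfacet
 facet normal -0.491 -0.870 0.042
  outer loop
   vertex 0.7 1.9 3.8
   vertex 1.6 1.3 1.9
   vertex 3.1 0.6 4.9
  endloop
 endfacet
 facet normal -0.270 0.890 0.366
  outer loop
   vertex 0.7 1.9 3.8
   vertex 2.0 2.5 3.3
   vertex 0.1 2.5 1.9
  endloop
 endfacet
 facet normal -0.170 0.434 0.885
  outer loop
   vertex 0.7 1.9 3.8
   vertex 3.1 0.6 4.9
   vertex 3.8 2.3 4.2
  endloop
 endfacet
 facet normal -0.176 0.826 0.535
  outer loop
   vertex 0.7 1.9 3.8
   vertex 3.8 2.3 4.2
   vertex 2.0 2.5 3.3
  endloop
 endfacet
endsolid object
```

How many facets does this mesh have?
12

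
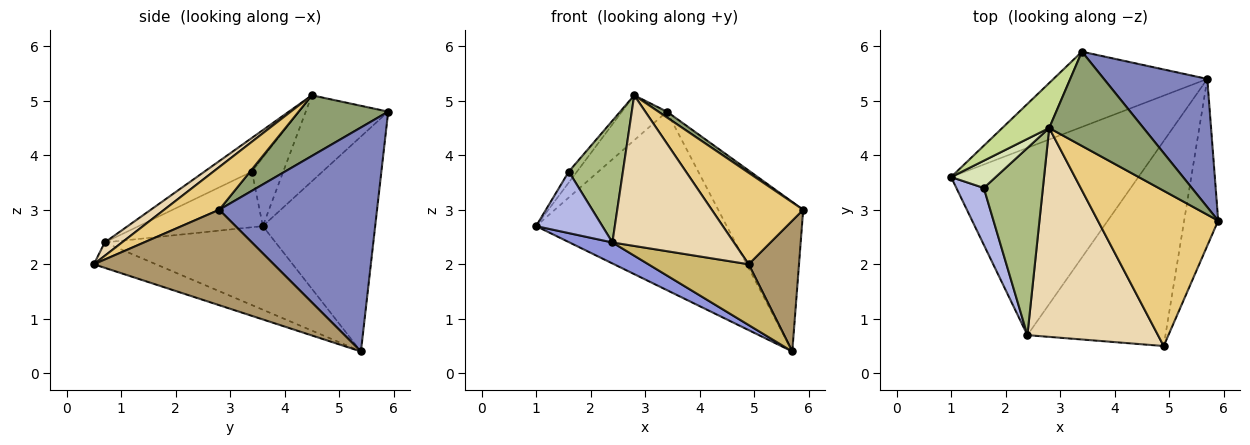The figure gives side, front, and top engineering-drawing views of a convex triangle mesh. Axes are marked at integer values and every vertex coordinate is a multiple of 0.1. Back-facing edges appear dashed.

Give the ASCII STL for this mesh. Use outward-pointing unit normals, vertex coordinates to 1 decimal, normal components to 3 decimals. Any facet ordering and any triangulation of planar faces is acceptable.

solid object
 facet normal -0.477 0.810 -0.341
  outer loop
   vertex 5.7 5.4 0.4
   vertex 1.0 3.6 2.7
   vertex 3.4 5.9 4.8
  endloop
 endfacet
 facet normal 0.816 0.439 0.376
  outer loop
   vertex 5.7 5.4 0.4
   vertex 3.4 5.9 4.8
   vertex 5.9 2.8 3.0
  endloop
 endfacet
 facet normal -0.406 -0.102 -0.908
  outer loop
   vertex 2.4 0.7 2.4
   vertex 1.0 3.6 2.7
   vertex 5.7 5.4 0.4
  endloop
 endfacet
 facet normal -0.809 -0.432 0.399
  outer loop
   vertex 1.6 3.4 3.7
   vertex 1.0 3.6 2.7
   vertex 2.4 0.7 2.4
  endloop
 endfacet
 facet normal 0.541 -0.052 0.840
  outer loop
   vertex 2.8 4.5 5.1
   vertex 5.9 2.8 3.0
   vertex 3.4 5.9 4.8
  endloop
 endfacet
 facet normal -0.431 -0.492 0.756
  outer loop
   vertex 2.8 4.5 5.1
   vertex 1.6 3.4 3.7
   vertex 2.4 0.7 2.4
  endloop
 endfacet
 facet normal -0.792 0.432 0.432
  outer loop
   vertex 2.8 4.5 5.1
   vertex 3.4 5.9 4.8
   vertex 1.0 3.6 2.7
  endloop
 endfacet
 facet normal -0.818 0.213 0.534
  outer loop
   vertex 2.8 4.5 5.1
   vertex 1.0 3.6 2.7
   vertex 1.6 3.4 3.7
  endloop
 endfacet
 facet normal 0.911 -0.255 -0.325
  outer loop
   vertex 4.9 0.5 2.0
   vertex 5.7 5.4 0.4
   vertex 5.9 2.8 3.0
  endloop
 endfacet
 facet normal -0.173 -0.280 -0.944
  outer loop
   vertex 4.9 0.5 2.0
   vertex 2.4 0.7 2.4
   vertex 5.7 5.4 0.4
  endloop
 endfacet
 facet normal 0.292 -0.485 0.824
  outer loop
   vertex 4.9 0.5 2.0
   vertex 5.9 2.8 3.0
   vertex 2.8 4.5 5.1
  endloop
 endfacet
 facet normal 0.083 -0.583 0.808
  outer loop
   vertex 4.9 0.5 2.0
   vertex 2.8 4.5 5.1
   vertex 2.4 0.7 2.4
  endloop
 endfacet
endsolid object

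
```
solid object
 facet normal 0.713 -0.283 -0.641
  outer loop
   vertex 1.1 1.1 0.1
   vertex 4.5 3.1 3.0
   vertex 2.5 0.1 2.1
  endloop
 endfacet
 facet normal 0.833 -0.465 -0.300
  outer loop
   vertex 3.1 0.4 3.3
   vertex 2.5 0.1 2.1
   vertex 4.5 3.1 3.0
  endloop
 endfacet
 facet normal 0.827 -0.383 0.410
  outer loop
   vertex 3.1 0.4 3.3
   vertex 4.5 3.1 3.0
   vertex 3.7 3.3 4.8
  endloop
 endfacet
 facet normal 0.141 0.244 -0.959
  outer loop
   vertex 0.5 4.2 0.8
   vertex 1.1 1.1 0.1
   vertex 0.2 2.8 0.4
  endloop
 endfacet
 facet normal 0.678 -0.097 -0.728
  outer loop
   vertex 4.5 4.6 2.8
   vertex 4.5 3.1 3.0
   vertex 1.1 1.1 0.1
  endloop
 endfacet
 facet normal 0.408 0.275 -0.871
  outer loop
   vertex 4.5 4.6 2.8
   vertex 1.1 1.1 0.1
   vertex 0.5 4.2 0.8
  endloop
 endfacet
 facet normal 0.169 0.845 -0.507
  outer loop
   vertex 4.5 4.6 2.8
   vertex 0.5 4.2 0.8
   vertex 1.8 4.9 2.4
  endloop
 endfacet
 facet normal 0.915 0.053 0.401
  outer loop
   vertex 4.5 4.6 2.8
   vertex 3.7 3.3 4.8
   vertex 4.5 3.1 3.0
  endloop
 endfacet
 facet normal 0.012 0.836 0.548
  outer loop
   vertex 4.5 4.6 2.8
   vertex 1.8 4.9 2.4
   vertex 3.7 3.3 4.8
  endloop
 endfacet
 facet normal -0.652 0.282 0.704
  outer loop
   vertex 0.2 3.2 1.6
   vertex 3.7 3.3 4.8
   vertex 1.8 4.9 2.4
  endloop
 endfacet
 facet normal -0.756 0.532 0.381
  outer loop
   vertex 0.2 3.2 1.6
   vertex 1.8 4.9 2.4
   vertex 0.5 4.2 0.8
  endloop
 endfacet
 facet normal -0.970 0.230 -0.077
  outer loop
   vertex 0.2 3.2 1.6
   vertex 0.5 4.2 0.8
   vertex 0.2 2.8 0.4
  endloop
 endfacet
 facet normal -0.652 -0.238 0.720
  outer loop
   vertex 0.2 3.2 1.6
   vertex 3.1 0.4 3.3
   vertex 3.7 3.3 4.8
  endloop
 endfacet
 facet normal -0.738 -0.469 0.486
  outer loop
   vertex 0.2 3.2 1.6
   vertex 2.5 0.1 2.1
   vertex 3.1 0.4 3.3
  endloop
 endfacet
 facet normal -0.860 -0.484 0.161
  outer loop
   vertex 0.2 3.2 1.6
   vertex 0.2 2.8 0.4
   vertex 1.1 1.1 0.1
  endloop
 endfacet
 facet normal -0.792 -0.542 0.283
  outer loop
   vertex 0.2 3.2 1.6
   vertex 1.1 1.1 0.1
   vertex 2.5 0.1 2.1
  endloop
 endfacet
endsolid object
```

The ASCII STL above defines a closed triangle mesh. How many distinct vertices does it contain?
10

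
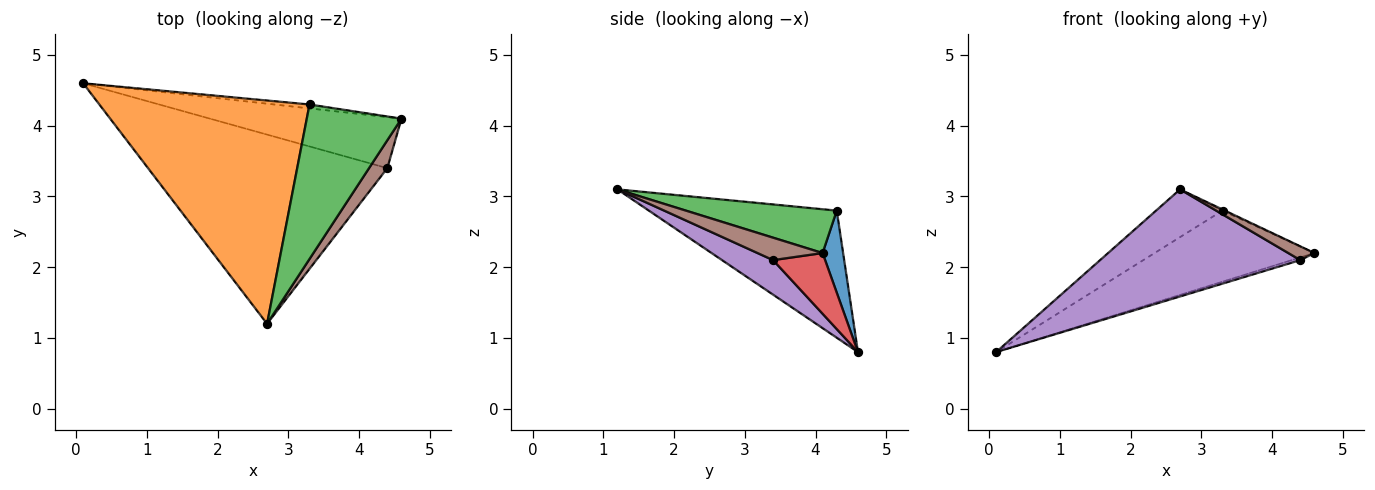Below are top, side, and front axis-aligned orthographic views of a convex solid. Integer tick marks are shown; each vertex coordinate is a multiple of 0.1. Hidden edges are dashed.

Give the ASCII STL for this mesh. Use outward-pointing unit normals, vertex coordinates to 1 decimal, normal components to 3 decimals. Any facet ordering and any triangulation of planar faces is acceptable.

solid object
 facet normal 0.127 0.990 -0.055
  outer loop
   vertex 3.3 4.3 2.8
   vertex 4.6 4.1 2.2
   vertex 0.1 4.6 0.8
  endloop
 endfacet
 facet normal -0.509 0.180 0.842
  outer loop
   vertex 3.3 4.3 2.8
   vertex 0.1 4.6 0.8
   vertex 2.7 1.2 3.1
  endloop
 endfacet
 facet normal 0.420 0.007 0.908
  outer loop
   vertex 3.3 4.3 2.8
   vertex 2.7 1.2 3.1
   vertex 4.6 4.1 2.2
  endloop
 endfacet
 facet normal 0.302 0.050 -0.952
  outer loop
   vertex 4.4 3.4 2.1
   vertex 0.1 4.6 0.8
   vertex 4.6 4.1 2.2
  endloop
 endfacet
 facet normal 0.125 -0.489 -0.863
  outer loop
   vertex 4.4 3.4 2.1
   vertex 2.7 1.2 3.1
   vertex 0.1 4.6 0.8
  endloop
 endfacet
 facet normal 0.740 -0.298 0.603
  outer loop
   vertex 4.4 3.4 2.1
   vertex 4.6 4.1 2.2
   vertex 2.7 1.2 3.1
  endloop
 endfacet
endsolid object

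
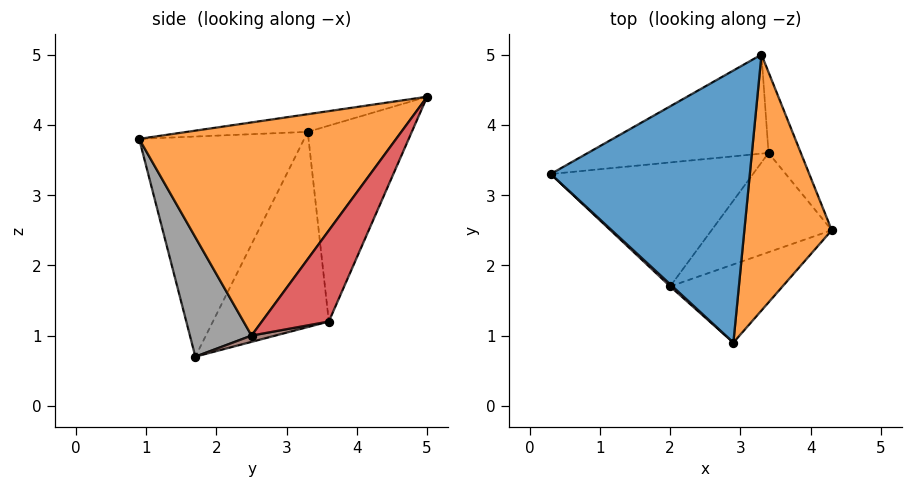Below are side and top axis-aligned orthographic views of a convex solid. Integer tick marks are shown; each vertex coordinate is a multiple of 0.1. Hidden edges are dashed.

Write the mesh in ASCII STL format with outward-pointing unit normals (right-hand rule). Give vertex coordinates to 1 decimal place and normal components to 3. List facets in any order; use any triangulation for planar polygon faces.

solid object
 facet normal -0.087 -0.136 0.987
  outer loop
   vertex 2.9 0.9 3.8
   vertex 3.3 5.0 4.4
   vertex 0.3 3.3 3.9
  endloop
 endfacet
 facet normal 0.916 -0.144 0.375
  outer loop
   vertex 2.9 0.9 3.8
   vertex 4.3 2.5 1.0
   vertex 3.3 5.0 4.4
  endloop
 endfacet
 facet normal -0.408 0.832 -0.377
  outer loop
   vertex 3.4 3.6 1.2
   vertex 0.3 3.3 3.9
   vertex 3.3 5.0 4.4
  endloop
 endfacet
 facet normal 0.724 0.640 -0.257
  outer loop
   vertex 3.4 3.6 1.2
   vertex 3.3 5.0 4.4
   vertex 4.3 2.5 1.0
  endloop
 endfacet
 facet normal -0.569 0.574 -0.589
  outer loop
   vertex 2.0 1.7 0.7
   vertex 0.3 3.3 3.9
   vertex 3.4 3.6 1.2
  endloop
 endfacet
 facet normal 0.051 0.219 -0.974
  outer loop
   vertex 2.0 1.7 0.7
   vertex 3.4 3.6 1.2
   vertex 4.3 2.5 1.0
  endloop
 endfacet
 facet normal -0.678 -0.735 0.007
  outer loop
   vertex 2.0 1.7 0.7
   vertex 2.9 0.9 3.8
   vertex 0.3 3.3 3.9
  endloop
 endfacet
 facet normal 0.348 -0.878 -0.328
  outer loop
   vertex 2.0 1.7 0.7
   vertex 4.3 2.5 1.0
   vertex 2.9 0.9 3.8
  endloop
 endfacet
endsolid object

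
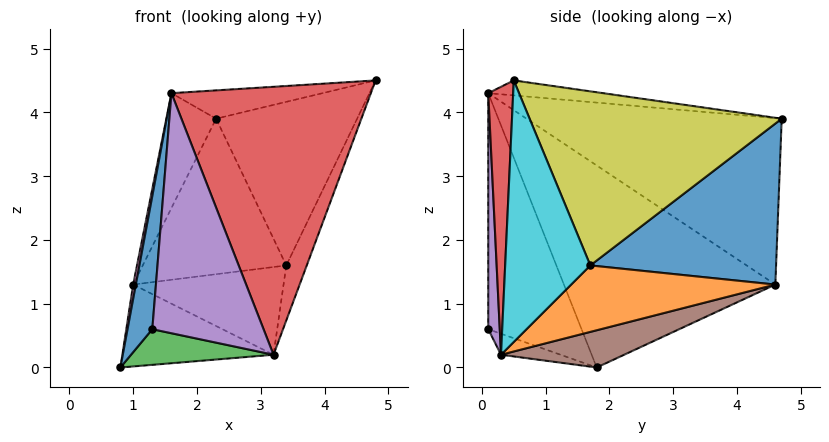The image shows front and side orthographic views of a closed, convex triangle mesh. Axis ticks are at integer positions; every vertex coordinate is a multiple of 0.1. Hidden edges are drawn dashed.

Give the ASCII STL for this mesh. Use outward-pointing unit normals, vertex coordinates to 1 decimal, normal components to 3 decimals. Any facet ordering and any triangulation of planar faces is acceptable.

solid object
 facet normal -0.964 -0.256 0.078
  outer loop
   vertex 1.6 0.1 4.3
   vertex 0.8 1.8 0.0
   vertex 1.3 0.1 0.6
  endloop
 endfacet
 facet normal -0.074 0.098 0.992
  outer loop
   vertex 1.6 0.1 4.3
   vertex 4.8 0.5 4.5
   vertex 2.3 4.7 3.9
  endloop
 endfacet
 facet normal -0.154 -0.369 -0.917
  outer loop
   vertex 3.2 0.3 0.2
   vertex 1.3 0.1 0.6
   vertex 0.8 1.8 0.0
  endloop
 endfacet
 facet normal 0.124 -0.992 0.000
  outer loop
   vertex 3.2 0.3 0.2
   vertex 4.8 0.5 4.5
   vertex 1.6 0.1 4.3
  endloop
 endfacet
 facet normal 0.103 -0.995 -0.008
  outer loop
   vertex 3.2 0.3 0.2
   vertex 1.6 0.1 4.3
   vertex 1.3 0.1 0.6
  endloop
 endfacet
 facet normal 0.311 0.382 -0.870
  outer loop
   vertex 1.0 4.6 1.3
   vertex 3.2 0.3 0.2
   vertex 0.8 1.8 0.0
  endloop
 endfacet
 facet normal -0.984 -0.012 0.178
  outer loop
   vertex 1.0 4.6 1.3
   vertex 0.8 1.8 0.0
   vertex 1.6 0.1 4.3
  endloop
 endfacet
 facet normal -0.884 0.172 0.435
  outer loop
   vertex 1.0 4.6 1.3
   vertex 1.6 0.1 4.3
   vertex 2.3 4.7 3.9
  endloop
 endfacet
 facet normal 0.852 0.477 -0.214
  outer loop
   vertex 3.4 1.7 1.6
   vertex 2.3 4.7 3.9
   vertex 4.8 0.5 4.5
  endloop
 endfacet
 facet normal 0.911 0.219 -0.349
  outer loop
   vertex 3.4 1.7 1.6
   vertex 4.8 0.5 4.5
   vertex 3.2 0.3 0.2
  endloop
 endfacet
 facet normal 0.730 0.564 -0.387
  outer loop
   vertex 3.4 1.7 1.6
   vertex 1.0 4.6 1.3
   vertex 2.3 4.7 3.9
  endloop
 endfacet
 facet normal 0.657 0.484 -0.578
  outer loop
   vertex 3.4 1.7 1.6
   vertex 3.2 0.3 0.2
   vertex 1.0 4.6 1.3
  endloop
 endfacet
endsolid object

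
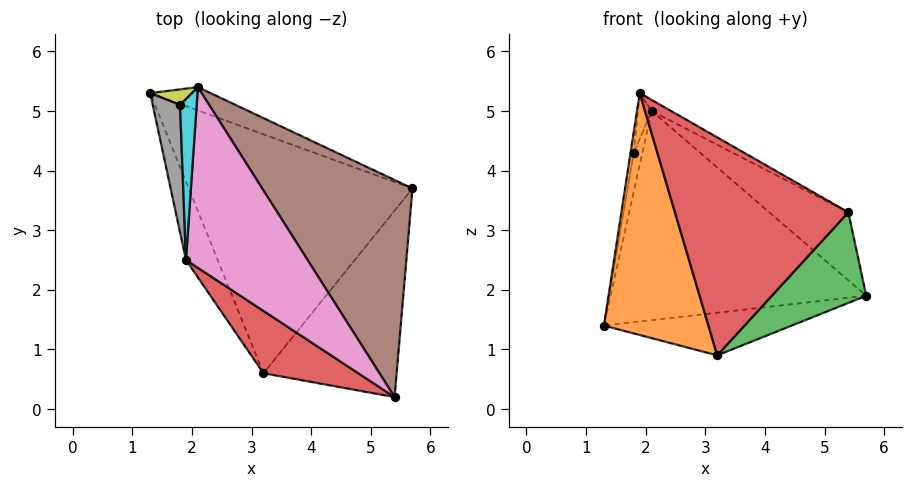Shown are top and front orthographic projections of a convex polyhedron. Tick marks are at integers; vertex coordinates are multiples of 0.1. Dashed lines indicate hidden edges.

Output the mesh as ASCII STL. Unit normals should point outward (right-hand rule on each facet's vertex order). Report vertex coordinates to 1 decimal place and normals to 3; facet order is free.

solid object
 facet normal 0.173 0.173 -0.970
  outer loop
   vertex 3.2 0.6 0.9
   vertex 1.3 5.3 1.4
   vertex 5.7 3.7 1.9
  endloop
 endfacet
 facet normal -0.925 -0.361 -0.117
  outer loop
   vertex 1.9 2.5 5.3
   vertex 1.3 5.3 1.4
   vertex 3.2 0.6 0.9
  endloop
 endfacet
 facet normal 0.670 -0.325 -0.668
  outer loop
   vertex 5.4 0.2 3.3
   vertex 3.2 0.6 0.9
   vertex 5.7 3.7 1.9
  endloop
 endfacet
 facet normal -0.429 -0.869 0.248
  outer loop
   vertex 5.4 0.2 3.3
   vertex 1.9 2.5 5.3
   vertex 3.2 0.6 0.9
  endloop
 endfacet
 facet normal 0.350 0.931 -0.104
  outer loop
   vertex 2.1 5.4 5.0
   vertex 5.7 3.7 1.9
   vertex 1.3 5.3 1.4
  endloop
 endfacet
 facet normal 0.694 0.215 0.687
  outer loop
   vertex 2.1 5.4 5.0
   vertex 5.4 0.2 3.3
   vertex 5.7 3.7 1.9
  endloop
 endfacet
 facet normal 0.521 0.052 0.852
  outer loop
   vertex 2.1 5.4 5.0
   vertex 1.9 2.5 5.3
   vertex 5.4 0.2 3.3
  endloop
 endfacet
 facet normal -0.985 0.028 0.172
  outer loop
   vertex 1.8 5.1 4.3
   vertex 1.3 5.3 1.4
   vertex 1.9 2.5 5.3
  endloop
 endfacet
 facet normal -0.874 0.450 0.182
  outer loop
   vertex 1.8 5.1 4.3
   vertex 2.1 5.4 5.0
   vertex 1.3 5.3 1.4
  endloop
 endfacet
 facet normal -0.929 0.101 0.355
  outer loop
   vertex 1.8 5.1 4.3
   vertex 1.9 2.5 5.3
   vertex 2.1 5.4 5.0
  endloop
 endfacet
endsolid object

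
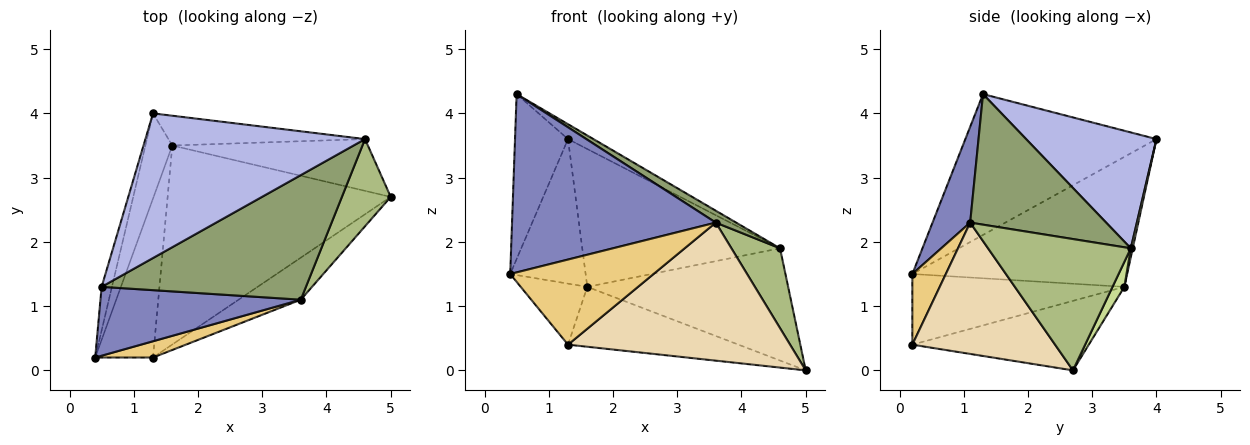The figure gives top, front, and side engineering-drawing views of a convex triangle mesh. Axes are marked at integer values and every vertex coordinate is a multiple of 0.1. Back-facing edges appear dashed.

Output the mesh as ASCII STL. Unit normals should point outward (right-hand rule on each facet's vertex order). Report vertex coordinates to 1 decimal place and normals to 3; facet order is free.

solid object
 facet normal -0.961 0.267 -0.070
  outer loop
   vertex 0.5 1.3 4.3
   vertex 1.3 4.0 3.6
   vertex 0.4 0.2 1.5
  endloop
 endfacet
 facet normal 0.170 -0.919 0.355
  outer loop
   vertex 3.6 1.1 2.3
   vertex 0.5 1.3 4.3
   vertex 0.4 0.2 1.5
  endloop
 endfacet
 facet normal -0.926 0.325 -0.191
  outer loop
   vertex 1.6 3.5 1.3
   vertex 0.4 0.2 1.5
   vertex 1.3 4.0 3.6
  endloop
 endfacet
 facet normal 0.465 0.091 0.881
  outer loop
   vertex 4.6 3.6 1.9
   vertex 1.3 4.0 3.6
   vertex 0.5 1.3 4.3
  endloop
 endfacet
 facet normal 0.537 -0.080 0.840
  outer loop
   vertex 4.6 3.6 1.9
   vertex 0.5 1.3 4.3
   vertex 3.6 1.1 2.3
  endloop
 endfacet
 facet normal 0.893 -0.304 0.332
  outer loop
   vertex 4.6 3.6 1.9
   vertex 3.6 1.1 2.3
   vertex 5.0 2.7 0.0
  endloop
 endfacet
 facet normal 0.053 0.907 -0.418
  outer loop
   vertex 4.6 3.6 1.9
   vertex 5.0 2.7 0.0
   vertex 1.6 3.5 1.3
  endloop
 endfacet
 facet normal 0.010 0.977 -0.211
  outer loop
   vertex 4.6 3.6 1.9
   vertex 1.6 3.5 1.3
   vertex 1.3 4.0 3.6
  endloop
 endfacet
 facet normal -0.752 0.236 -0.615
  outer loop
   vertex 1.3 0.2 0.4
   vertex 0.4 0.2 1.5
   vertex 1.6 3.5 1.3
  endloop
 endfacet
 facet normal -0.286 0.276 -0.918
  outer loop
   vertex 1.3 0.2 0.4
   vertex 1.6 3.5 1.3
   vertex 5.0 2.7 0.0
  endloop
 endfacet
 facet normal 0.224 -0.957 0.183
  outer loop
   vertex 1.3 0.2 0.4
   vertex 3.6 1.1 2.3
   vertex 0.4 0.2 1.5
  endloop
 endfacet
 facet normal 0.524 -0.815 -0.248
  outer loop
   vertex 1.3 0.2 0.4
   vertex 5.0 2.7 0.0
   vertex 3.6 1.1 2.3
  endloop
 endfacet
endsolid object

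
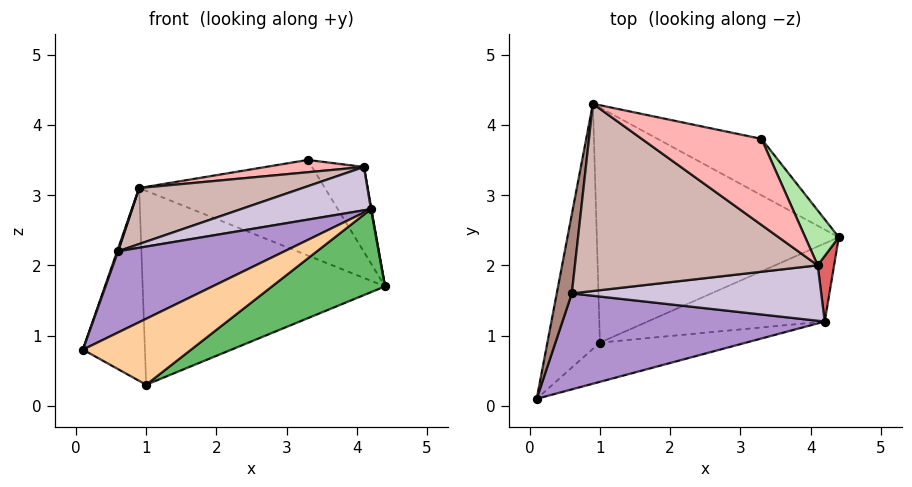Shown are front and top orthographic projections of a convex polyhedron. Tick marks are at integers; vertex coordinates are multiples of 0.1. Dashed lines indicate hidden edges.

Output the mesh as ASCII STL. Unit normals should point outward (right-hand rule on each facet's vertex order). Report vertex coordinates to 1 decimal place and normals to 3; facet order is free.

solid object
 facet normal 0.255 0.833 -0.492
  outer loop
   vertex 3.3 3.8 3.5
   vertex 4.4 2.4 1.7
   vertex 0.9 4.3 3.1
  endloop
 endfacet
 facet normal -0.702 0.440 -0.560
  outer loop
   vertex 1.0 0.9 0.3
   vertex 0.1 0.1 0.8
   vertex 0.9 4.3 3.1
  endloop
 endfacet
 facet normal 0.037 0.636 -0.771
  outer loop
   vertex 1.0 0.9 0.3
   vertex 0.9 4.3 3.1
   vertex 4.4 2.4 1.7
  endloop
 endfacet
 facet normal 0.433 -0.775 -0.461
  outer loop
   vertex 1.0 0.9 0.3
   vertex 4.2 1.2 2.8
   vertex 0.1 0.1 0.8
  endloop
 endfacet
 facet normal 0.517 -0.624 -0.587
  outer loop
   vertex 1.0 0.9 0.3
   vertex 4.4 2.4 1.7
   vertex 4.2 1.2 2.8
  endloop
 endfacet
 facet normal 0.891 0.382 0.247
  outer loop
   vertex 4.1 2.0 3.4
   vertex 4.4 2.4 1.7
   vertex 3.3 3.8 3.5
  endloop
 endfacet
 facet normal 0.985 -0.006 0.172
  outer loop
   vertex 4.1 2.0 3.4
   vertex 4.2 1.2 2.8
   vertex 4.4 2.4 1.7
  endloop
 endfacet
 facet normal -0.191 -0.139 0.972
  outer loop
   vertex 4.1 2.0 3.4
   vertex 3.3 3.8 3.5
   vertex 0.9 4.3 3.1
  endloop
 endfacet
 facet normal -0.195 -0.634 0.749
  outer loop
   vertex 0.6 1.6 2.2
   vertex 0.1 0.1 0.8
   vertex 4.2 1.2 2.8
  endloop
 endfacet
 facet normal -0.196 -0.604 0.773
  outer loop
   vertex 0.6 1.6 2.2
   vertex 4.2 1.2 2.8
   vertex 4.1 2.0 3.4
  endloop
 endfacet
 facet normal -0.938 -0.012 0.347
  outer loop
   vertex 0.6 1.6 2.2
   vertex 0.9 4.3 3.1
   vertex 0.1 0.1 0.8
  endloop
 endfacet
 facet normal -0.284 -0.275 0.919
  outer loop
   vertex 0.6 1.6 2.2
   vertex 4.1 2.0 3.4
   vertex 0.9 4.3 3.1
  endloop
 endfacet
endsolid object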